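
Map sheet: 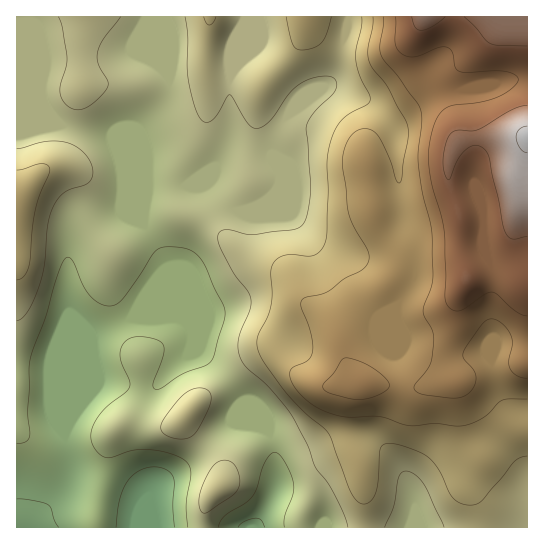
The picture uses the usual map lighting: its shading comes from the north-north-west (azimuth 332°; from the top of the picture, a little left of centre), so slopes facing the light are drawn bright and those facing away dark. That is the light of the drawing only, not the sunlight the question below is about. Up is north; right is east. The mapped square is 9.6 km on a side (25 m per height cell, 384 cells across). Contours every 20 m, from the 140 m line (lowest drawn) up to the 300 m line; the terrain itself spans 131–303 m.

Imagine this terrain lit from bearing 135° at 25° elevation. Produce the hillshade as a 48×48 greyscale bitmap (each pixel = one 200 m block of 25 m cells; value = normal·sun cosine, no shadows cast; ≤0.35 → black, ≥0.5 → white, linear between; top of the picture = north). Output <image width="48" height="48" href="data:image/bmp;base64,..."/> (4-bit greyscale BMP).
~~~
<image width="48" height="48" href="data:image/bmp;base64,Qk32BAAAAAAAAHYAAAAoAAAAMAAAADAAAAABAAQAAAAAAIAEAAATCwAAEwsAABAAAAAAAAAAAAAAABEREQAiIiIAMzMzAERERABVVVUAZmZmAHd3dwCIiIgAmZmZAKqqqgC7u7sAzMzMAN3d3QDu7u4A////AIh3ZWiql3ZDSd7bljR5l1aKuod2d4iZmYh3ZVeqmHZCN87tp0Npl1aaupdmeImZmYiHZVerqHZCJa3uyVNHl2aau5dmeImZmYiIdlabqYZCE3rNynRGh1aKu5hlZ4mZmYiIh2abuphjIkeby4VWdlaKu5hmZ4mqqZmZh2eKu6mGQ0aKuoZWZlaKuph3d4iaqpmZh2eau7qodVZ4qoZmZmaJqpmHd3iaqpmYh2eKqqqql2ZniHZmZWeJqqmIiIiJmpmIdlV5qYiaqYZmd3ZmZniJmaqZiIiImZmIdkNXh2Vpu6h3d2VniJmqmZqpmZmIiJmId0M1d1M2nLmHd2Zomau7qZqqqqqYiKqYd2QzVmMjaruHd2Z4mqq7qZmaqrqpiaqXd3ZEV3UhN5qYh2ZniImaqYiImrupmqqXd3dlZ4dCJGiZh2VVZ3d4h3d3eJqpmqqXd3dmaIh1RFZ4d2VERWZ3dmZmZ4mHeKqYd3dmZ4mHZUVmZmVERWZ3dmZnd4h2Vruod3dlZ4iIdlRFVmZURWd3d2VniJh2Vby5d3dlVmeId1QzRWZlVXeHd3ZmiamGVrzKh3d2Zmd3d2QiNGdmVWeHd3dmebuXd6vLh3iId3d3d2UyI1Z2VmeId3ZnibuYiLvLl3iJh3d3d3ZUM0ZmVWd4h2VVesuoiLzLl3iZmHd3d3ZlREVmVVZniHUzWcyoeLzcl3eZqYd3d2Z2ZUVmVVVWeIYyN6uXd7zcl2eJqod3d2Z3ZVVmVUVVZ4dCJYqHZqzcl2aJqpiHd2ZmZVVmVVVVV3dTNXh2ZqvLl2Z4mZmIh2ZmVEVVVVZmZnZCNnh3d6vLl2Z3iJmZh2ZmVEREVWZnd3ZCNohmiKvLl3d3d4iIh2ZmZVRERWZ3h2ZDN5hmiavLmHd3d3d4h3Z3dmZURFZ4iGVDR5hVeavLmIiHd3Z3d3d3d3dkNFVomGVER5hVeJvMqYmYd3Zmdmd4h3dlM0VniGVEWIdUZ4rMuZmYd3Znd2Z4iHd1M0VniGQ0aIdVZ2irupmYd3Z3d3ZniHd1M0V4mFMkeZdVZ0V5qZmYd3ZniHZnd3d1M0V4l1IkepdVZzNWeIiId3ZniIdnd3d1MjVol0ITaZhlZ0NFZ3iId3ZneId3eHd1MiRohzETaJhlZ2VVZ4iHd3dneIh3iHd2QiNXh0ECR3dlVnd3eJmYd3dmeIh3iId2QiJGd1IRNWVERHd3iJqpiHdmd4h3iYd2UyI1ZmQiNEQyI3d3eJqpmYd2Z4h3iqh3ZDNFVmZUREQyInd2d4mZmZh2Z4h2eamHdURWVWdmZmZTM3d2Z4iIiIh2Z5hlaKqYh1VmZmd3eIh2VXd2ZniHd3d1V5h1RoqqmGVWd3h3eJmZh3d2Z3iHd3d1V5h2RGiqqXRFZ4mHZ4mqmXd3Z4iId3d1R6l3ZEeaqXQiRoqpdniaqXd3Z4iZh3d1R6qHdUWJqoQQJHq7l3eImXd3Z4iZmHd2RquXdkV5qoUQElirqHd4iHd3d4iZmHd1RquodkV5q5UgAkebqYd4iA=="/>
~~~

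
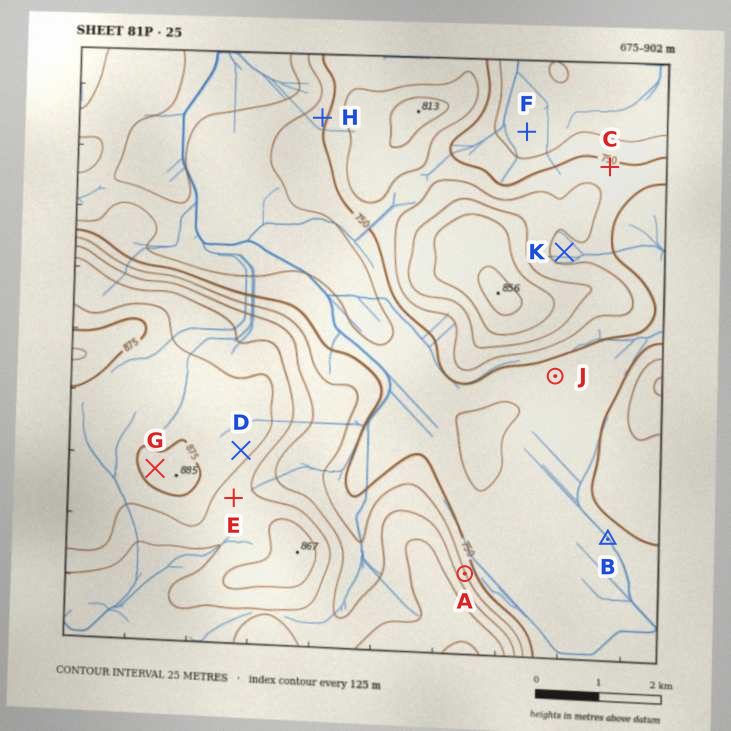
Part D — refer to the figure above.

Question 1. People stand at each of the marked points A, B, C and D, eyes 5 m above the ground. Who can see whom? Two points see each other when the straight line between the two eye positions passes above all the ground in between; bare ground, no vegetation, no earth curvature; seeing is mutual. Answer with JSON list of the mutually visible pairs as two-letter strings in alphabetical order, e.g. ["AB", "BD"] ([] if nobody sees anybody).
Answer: ["AB", "BD"]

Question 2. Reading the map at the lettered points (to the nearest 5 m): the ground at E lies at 835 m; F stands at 710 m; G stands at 880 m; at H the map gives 745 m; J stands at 730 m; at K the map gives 770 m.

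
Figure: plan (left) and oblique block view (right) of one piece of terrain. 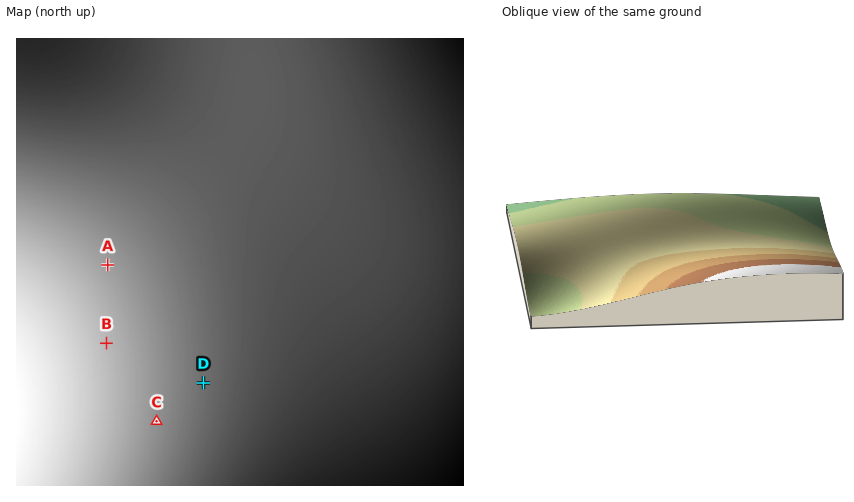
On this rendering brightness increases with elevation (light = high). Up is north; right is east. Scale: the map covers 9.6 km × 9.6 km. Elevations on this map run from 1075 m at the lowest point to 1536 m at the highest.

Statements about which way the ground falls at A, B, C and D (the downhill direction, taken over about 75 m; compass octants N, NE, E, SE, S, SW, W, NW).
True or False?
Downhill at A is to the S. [False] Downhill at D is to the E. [True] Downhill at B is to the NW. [False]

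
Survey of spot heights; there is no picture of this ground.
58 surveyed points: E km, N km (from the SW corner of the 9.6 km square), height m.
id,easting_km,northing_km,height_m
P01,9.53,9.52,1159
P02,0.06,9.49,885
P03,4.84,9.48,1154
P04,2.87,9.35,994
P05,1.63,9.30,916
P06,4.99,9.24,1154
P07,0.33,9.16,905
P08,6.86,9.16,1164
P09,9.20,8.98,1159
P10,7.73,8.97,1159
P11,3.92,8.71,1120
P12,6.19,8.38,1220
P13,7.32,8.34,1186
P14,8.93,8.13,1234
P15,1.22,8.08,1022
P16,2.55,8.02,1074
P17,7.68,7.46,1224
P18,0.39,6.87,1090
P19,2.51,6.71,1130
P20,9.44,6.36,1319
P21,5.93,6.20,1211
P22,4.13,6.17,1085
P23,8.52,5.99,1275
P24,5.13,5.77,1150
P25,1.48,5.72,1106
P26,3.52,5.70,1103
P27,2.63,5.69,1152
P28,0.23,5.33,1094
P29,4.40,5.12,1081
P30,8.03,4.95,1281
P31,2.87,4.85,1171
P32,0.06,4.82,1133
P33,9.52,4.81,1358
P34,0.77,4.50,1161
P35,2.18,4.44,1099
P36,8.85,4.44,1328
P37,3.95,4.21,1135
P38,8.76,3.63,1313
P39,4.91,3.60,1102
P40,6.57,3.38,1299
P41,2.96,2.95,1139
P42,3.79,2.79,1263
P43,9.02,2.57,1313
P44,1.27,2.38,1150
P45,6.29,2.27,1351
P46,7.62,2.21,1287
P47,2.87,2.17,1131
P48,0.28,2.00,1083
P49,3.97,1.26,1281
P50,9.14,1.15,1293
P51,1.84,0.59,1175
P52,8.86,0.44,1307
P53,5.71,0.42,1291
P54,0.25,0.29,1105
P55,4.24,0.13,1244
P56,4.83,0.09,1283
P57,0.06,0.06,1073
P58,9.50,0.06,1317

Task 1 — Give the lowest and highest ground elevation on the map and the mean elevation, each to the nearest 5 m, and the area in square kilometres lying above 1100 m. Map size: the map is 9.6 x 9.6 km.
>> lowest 880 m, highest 1380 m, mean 1180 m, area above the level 71.1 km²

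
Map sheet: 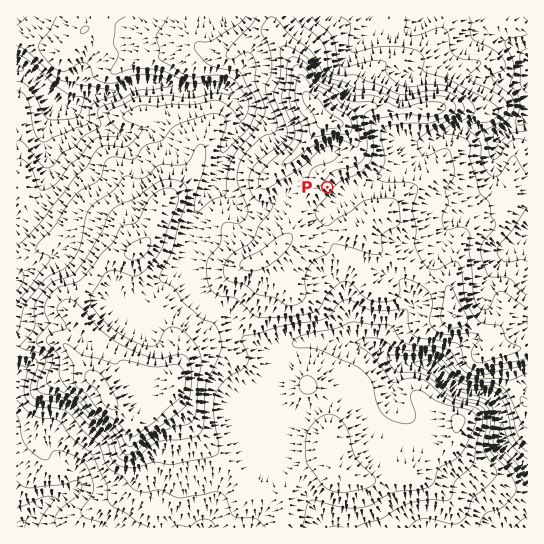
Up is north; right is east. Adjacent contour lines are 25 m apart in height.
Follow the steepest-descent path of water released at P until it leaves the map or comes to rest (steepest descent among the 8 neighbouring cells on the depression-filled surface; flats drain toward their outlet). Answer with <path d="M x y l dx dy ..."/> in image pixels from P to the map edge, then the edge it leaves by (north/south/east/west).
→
<path d="M327 187l8 8 8 0 4-4 14-6 6-2 11-5 3 0 9-5 3 0 17-10 25-25 8-5 7-3 4 0 1-1 22 0 12 5 12 0 9-8 9-5 6-6 1-2 0-6 1-1"/>
exit: east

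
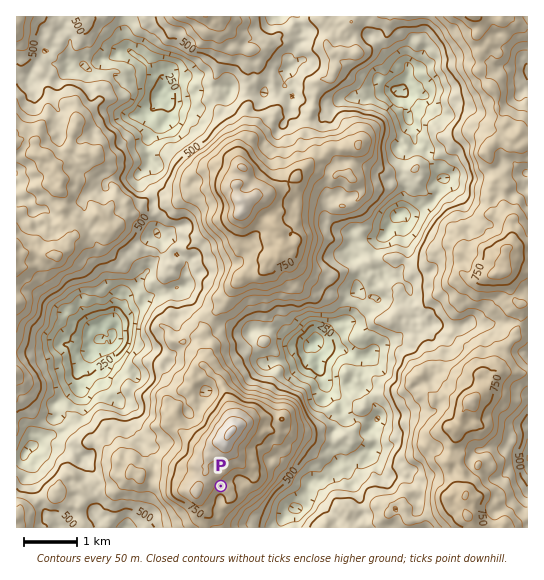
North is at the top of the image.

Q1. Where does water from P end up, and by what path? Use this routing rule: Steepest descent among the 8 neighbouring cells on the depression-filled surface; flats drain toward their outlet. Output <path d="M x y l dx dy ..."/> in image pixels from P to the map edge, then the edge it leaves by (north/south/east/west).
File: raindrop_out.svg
<path d="M221 486l1 1 0 10-3 2 0 12 10 10 2 0 2 1 32 0 1 1 11 0 4 4"/>
exit: south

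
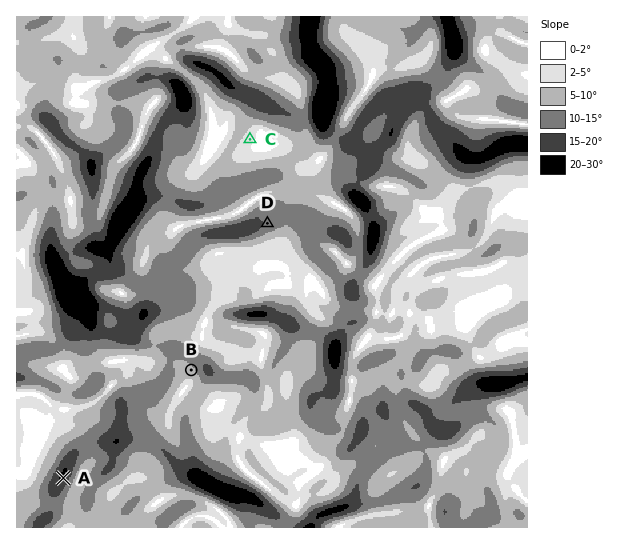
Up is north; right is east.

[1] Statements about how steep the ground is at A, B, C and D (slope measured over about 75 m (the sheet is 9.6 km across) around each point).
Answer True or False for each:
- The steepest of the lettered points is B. False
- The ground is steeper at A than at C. True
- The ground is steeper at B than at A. False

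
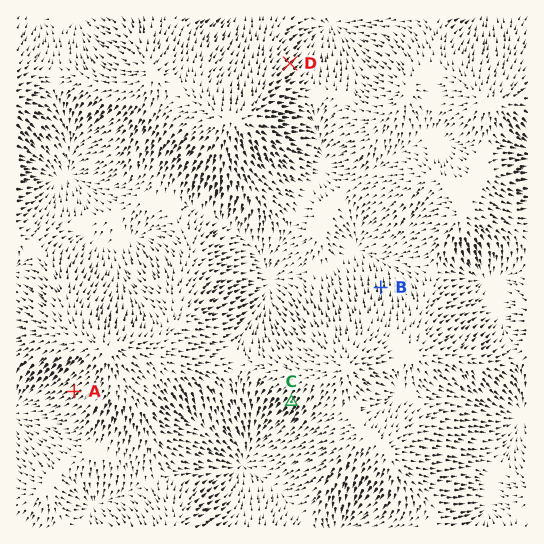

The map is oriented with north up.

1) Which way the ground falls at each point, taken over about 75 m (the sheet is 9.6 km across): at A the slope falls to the SW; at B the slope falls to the N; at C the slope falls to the SW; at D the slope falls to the NE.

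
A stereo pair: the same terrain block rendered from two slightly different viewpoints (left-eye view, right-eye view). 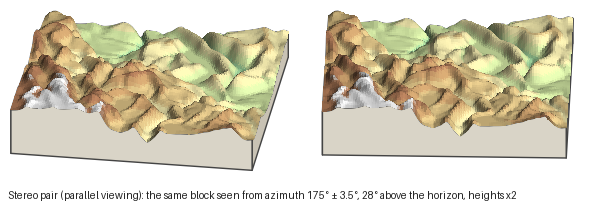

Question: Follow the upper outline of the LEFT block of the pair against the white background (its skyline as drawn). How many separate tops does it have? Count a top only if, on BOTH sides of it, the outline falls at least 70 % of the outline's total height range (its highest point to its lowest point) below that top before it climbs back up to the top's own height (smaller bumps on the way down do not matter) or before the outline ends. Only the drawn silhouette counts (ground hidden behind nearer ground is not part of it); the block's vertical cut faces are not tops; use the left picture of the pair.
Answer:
0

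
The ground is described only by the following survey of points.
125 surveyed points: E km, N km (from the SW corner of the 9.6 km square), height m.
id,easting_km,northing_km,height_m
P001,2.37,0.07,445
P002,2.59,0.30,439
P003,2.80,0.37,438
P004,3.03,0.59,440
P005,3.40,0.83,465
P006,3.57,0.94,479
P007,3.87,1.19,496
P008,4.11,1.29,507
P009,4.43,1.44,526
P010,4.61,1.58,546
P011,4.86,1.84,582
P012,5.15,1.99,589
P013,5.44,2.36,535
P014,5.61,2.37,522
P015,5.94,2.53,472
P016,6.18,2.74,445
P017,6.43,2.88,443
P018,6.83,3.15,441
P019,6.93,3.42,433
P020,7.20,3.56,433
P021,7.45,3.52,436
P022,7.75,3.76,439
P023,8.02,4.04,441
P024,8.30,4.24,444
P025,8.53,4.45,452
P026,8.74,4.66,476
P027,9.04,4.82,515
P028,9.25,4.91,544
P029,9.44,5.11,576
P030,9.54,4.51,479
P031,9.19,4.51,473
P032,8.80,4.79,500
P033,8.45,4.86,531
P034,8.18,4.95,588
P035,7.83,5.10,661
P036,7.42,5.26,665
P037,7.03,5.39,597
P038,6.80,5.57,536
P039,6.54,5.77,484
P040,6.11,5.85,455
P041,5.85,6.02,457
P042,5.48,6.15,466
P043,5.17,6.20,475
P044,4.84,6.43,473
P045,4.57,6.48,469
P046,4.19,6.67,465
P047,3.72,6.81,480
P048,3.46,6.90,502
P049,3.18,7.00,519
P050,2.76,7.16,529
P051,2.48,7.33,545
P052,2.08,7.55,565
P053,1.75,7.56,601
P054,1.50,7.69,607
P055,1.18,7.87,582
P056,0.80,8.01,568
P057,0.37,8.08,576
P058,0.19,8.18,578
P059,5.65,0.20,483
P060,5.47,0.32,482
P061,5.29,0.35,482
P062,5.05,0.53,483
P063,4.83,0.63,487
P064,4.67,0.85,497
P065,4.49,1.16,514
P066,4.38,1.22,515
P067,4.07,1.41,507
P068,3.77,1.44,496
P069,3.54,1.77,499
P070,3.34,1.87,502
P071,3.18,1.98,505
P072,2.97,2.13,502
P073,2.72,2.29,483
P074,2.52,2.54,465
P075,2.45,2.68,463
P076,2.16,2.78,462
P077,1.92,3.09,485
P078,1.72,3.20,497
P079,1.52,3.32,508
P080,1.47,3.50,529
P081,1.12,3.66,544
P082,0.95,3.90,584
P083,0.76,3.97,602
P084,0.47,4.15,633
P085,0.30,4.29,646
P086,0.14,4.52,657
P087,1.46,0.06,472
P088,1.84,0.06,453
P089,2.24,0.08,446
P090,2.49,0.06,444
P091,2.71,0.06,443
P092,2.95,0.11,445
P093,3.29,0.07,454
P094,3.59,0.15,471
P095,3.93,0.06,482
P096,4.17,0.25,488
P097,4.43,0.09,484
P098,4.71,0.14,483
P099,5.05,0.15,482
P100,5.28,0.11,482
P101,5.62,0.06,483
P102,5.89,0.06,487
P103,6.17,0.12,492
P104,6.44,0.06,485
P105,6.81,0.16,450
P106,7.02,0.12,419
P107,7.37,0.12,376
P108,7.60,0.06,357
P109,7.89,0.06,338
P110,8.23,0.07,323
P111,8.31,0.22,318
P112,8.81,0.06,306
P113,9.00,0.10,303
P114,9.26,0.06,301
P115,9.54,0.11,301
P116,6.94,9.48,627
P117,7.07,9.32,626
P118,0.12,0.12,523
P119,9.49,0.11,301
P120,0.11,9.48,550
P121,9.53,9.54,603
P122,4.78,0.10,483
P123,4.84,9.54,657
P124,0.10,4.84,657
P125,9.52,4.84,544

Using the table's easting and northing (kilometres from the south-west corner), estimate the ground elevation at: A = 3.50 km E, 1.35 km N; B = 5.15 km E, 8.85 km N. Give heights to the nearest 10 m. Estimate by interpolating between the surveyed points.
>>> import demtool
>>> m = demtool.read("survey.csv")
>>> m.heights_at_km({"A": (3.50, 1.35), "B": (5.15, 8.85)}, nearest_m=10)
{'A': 480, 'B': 650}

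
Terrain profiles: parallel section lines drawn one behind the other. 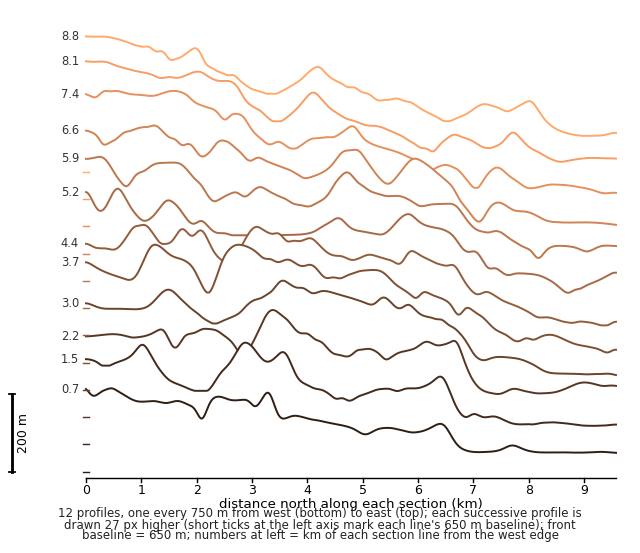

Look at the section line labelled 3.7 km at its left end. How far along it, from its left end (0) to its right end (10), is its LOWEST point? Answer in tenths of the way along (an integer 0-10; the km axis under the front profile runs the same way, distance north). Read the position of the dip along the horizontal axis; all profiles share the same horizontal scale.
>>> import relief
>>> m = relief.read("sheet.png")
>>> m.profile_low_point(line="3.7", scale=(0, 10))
10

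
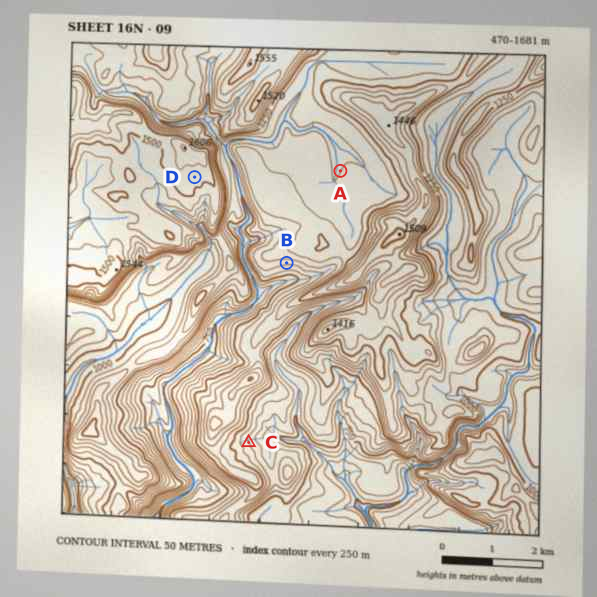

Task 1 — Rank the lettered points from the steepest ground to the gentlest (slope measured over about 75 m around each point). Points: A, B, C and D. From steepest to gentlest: B C D A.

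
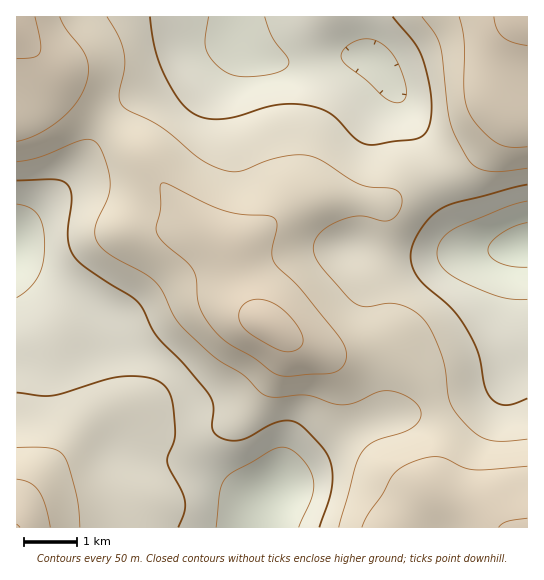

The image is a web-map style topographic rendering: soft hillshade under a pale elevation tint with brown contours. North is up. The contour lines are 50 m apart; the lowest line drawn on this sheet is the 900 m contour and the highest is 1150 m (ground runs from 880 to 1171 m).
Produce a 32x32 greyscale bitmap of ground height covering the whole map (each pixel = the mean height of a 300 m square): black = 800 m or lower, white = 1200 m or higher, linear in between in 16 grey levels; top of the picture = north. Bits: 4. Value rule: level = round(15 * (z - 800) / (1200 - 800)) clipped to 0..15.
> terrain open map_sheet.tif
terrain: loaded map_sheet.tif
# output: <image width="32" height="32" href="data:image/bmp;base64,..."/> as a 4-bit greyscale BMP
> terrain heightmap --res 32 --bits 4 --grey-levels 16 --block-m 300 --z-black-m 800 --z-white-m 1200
<image width="32" height="32" href="data:image/bmp;base64,Qk12AgAAAAAAAHYAAAAoAAAAIAAAACAAAAABAAQAAAAAAAACAAATCwAAEwsAABAAAAAAAAAAAAAAABEREQAiIiIAMzMzAERERABVVVUAZmZmAHd3dwCIiIgAmZmZAKqqqgC7u7sAzMzMAN3d3QDu7u4A////ANy6mYiId2VERXirzMzMzd3MupmIiIdlREVom7zMzM3dy6qYiIh3ZUREZ5q7zMzMzLupmIiId2ZVRWeau8zMu7uqqYiIh3d3ZlVniau7u7qrmZmIiIh3d3dmeJmaqqqpmYiIiIiId4iId4mZmZqqmYiIiIiIiHeIiZiZmZmZqZiId3iIiIh3iJqqqqqZqqmHd3d3d3d3eImru7u6qqqph3d3d3d3d4iavM3Mu6qqmYd3d3d3d3iJq83d3LuqqpmHd3d3d3eImrze7cu6qqqYd2Znd3d3iavN3t3Lqqqph3ZmZnd3eJq7zN3cupmZmHdmZVZneImau8zMy6qZmYdmVVVVZ4maq7zMzLqpmZiHZVRERXiZq7vMzMy6mYiYh2VEM0V4mru7zMzMuqmZmYdlVENWeJqru8zLu7uqqZmYdmZUZniJq7u7u7u7uqqqmYh3Znd4iau7u6qqqqqpmZmZmIiYiImru6qZmqqqmZmZmZqpqpmZq7qpmZmZmYiIiImqu7uqqqqqmIiJmZiHd3iJq8zMu6qqmYiIiIiId3ZnirzMzMu6mZh3d3d3d3ZmZ5rMzMzMupmId2ZmZ3dmZWebzMzd3Lqph3ZmZmZmZlVnm8zM3dy6qYdmZVVmZmVWaJvM3e3LupmHZlVVZmZmZnirzd3ty6qYd2ZVVmZ3dmeJq83e"/>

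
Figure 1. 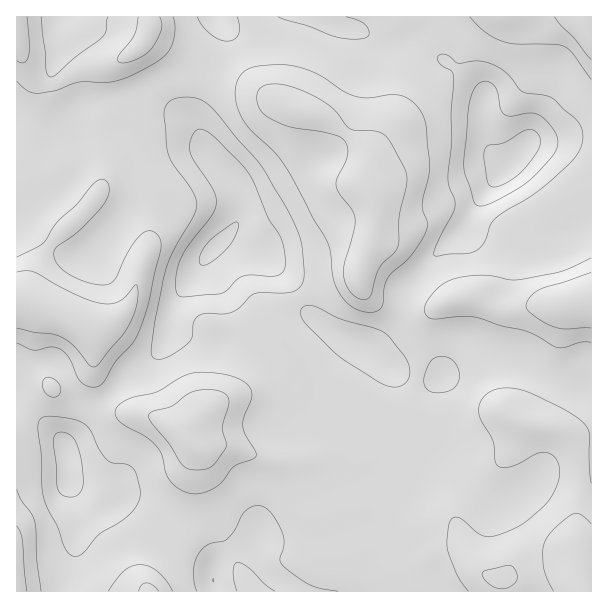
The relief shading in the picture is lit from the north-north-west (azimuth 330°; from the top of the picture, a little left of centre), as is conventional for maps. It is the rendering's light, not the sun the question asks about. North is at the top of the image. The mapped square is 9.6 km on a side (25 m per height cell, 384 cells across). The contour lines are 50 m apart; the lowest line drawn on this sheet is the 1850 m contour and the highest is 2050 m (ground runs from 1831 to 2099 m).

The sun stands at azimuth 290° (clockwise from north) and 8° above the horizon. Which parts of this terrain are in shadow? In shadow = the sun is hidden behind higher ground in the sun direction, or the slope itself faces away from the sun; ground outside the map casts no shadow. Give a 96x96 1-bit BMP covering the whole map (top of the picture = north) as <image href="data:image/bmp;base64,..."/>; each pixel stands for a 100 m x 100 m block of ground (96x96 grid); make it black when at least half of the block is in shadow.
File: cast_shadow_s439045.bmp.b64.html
<image width="96" height="96" href="data:image/bmp;base64,Qk2+BAAAAAAAAD4AAAAoAAAAYAAAAGAAAAABAAEAAAAAAIAEAAATCwAAEwsAAAIAAAAAAAAA////AAAAAAD+AADhgAAAAAAAAAD+AAADgAAAAAAAAAD+AAADgAAAAAAAAAD+AAADgAAAAAAAAAD+AAADgAAAAAAAAAD+AAADAAAAAAAAAAD+AAAAAAAAAAAAAAB+AAAAAAAAAAAAAAB+AAAAAAAAAAAAAAB8AAAAAAAAAAAAAAA8AAAAAAAAAAAAAAA8AAAAAAAAAAAAAAAYAAAAAAAAAAAAAAAAAAAAAAAAAAAAAAAEAAAAAAAAAAAAAAAOAAAAAAAAAAAAAAAPAAAAAAAAAAAAAAAPAAAAAAAAAAAAAAAPgAAAOAAAAAAAAAAPgAAAfAAAAAAAAAAPgAAAfAAAAAAAAAAPgAAAeAAAAAAAAAAPgAAAMAAAAAAAAAAfgAAAAAAAAAAAAAAfAAAAAAAAAAAAAAAfAAAAAAAAAAAAAAAeAAAAAAAAAAAAAAAIAAAADgAAAAAAAAAAAAAAHwAAAAAAAAAAAAAAH4AAAAAAAAAAAAAAHwAAAAAAAAAAAAAADwAAAAAAAAAAAAAAAAAAAAAAAAAAAAAAAAAAAAAAAAAAA4AAAAAAAAAAAAAAA+AAAAAAAAAAAAAAA/AAAAAAAAAAAAAAA/gAAAAAAAAAAAAAA/4AAAAAAAAAAAAAA/8AAAAAAAAAAAAAAf/AAAAAAAAAAAAAAf/AAAAAAAAAAAAAAH/gAAAAAAAAAAAAAH/gAAAAAAAAAAAAAD/wAAAAAAAAAAAAAD/wAAAAAAAAAAAAAB/wAAAABgAAAAAAAA/4AAAAH4AAAAAAAA/8AAAAH8AAAAAAAA/+AAAAP8AAAAAAAAf/AAAAP+AAAAAAAAf/gAAAP+AAAAAAAAf/gAAAP/AAAAAAAAP/gAAAH/AAAAAAAAP/wAAAH/wAAAAAAAP/wAAAD/wAAAAAAAH/wAAAAf4AAAAAAAD/4AAAAH8AAAAAAAB/8AAAAD+AAAAAAAAf8AAAAB/AAAAAAAAP+AAAAA/AAAAAAAAH+AAAAAfAAAAAAAAD+AAAAADAAAAAAgAD+AAAAABgAAAAAwAB8AAAAHwwAAAAAAAAwAAAAH44AAAAAAAAAAAAAD8cAAAAAAAAAAAAAD+eAAAAAAAAAAAAAD//AAAAAAAAAAAAAB//AAAAAAAAAAAAAA//AAAAAAAAAAAAAAf/AAAAAAAAAAAAAAH/AAAAAAAAAAAAAAD/AAAAAAAAAAAAAAD+AAAAAAAAAAAAAAD+AAAAAAAAAAAAAAB+AAAAAAAAAAAAAAB8AAAAAAAAAAAAAAB8AAAAAAAAAAAAAAB8AAAAAAAAAAAAAAB8AAAAAAAAAAAAAAB8AAAAAAAAAAAAAAB8AAAAAAAAAAAAAAA8AAAAAAAAAAAAAAA8AAAAADwAAAAAAAAYAAAAAD+AAAAAAAAAAAAcAB/gAAAAAAAAAAA8AA/wAAAAAAAAAAA+AAf4AAAAAAAAAAB+AAP4AAAAAAAAAAB+AAH8AAAAAAAAAAB+AAH8AAAAAAAAAAB+AAD8AAAAAAAAAAD8AAD4AAAAAAAAAAD4AADgAAAAAAAAAAA="/>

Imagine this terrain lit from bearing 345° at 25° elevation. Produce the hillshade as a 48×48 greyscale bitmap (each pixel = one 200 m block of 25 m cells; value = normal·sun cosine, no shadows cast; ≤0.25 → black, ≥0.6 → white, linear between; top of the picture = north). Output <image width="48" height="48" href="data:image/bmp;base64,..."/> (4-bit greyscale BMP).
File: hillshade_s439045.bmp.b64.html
<image width="48" height="48" href="data:image/bmp;base64,Qk32BAAAAAAAAHYAAAAoAAAAMAAAADAAAAABAAQAAAAAAIAEAAATCwAAEwsAABAAAAAAAAAAAAAAABEREQAiIiIAMzMzAERERABVVVUAZmZmAHd3dwCIiIgAmZmZAKqqqgC7u7sAzMzMAN3d3QDu7u4A////AGZ4mqqrzKh3d4mIdmZmd3d3dlVnd2Z4iGZ4maq83KhmZ4iHdmZ3d3d3dmZ4h3d4iFZ4mZqsy5hkR4iId3d3d3d3dniqqYiIiFV4mZmaqYdkRoiIh3d3d3d4d4m7upmIiGZniaqYiId2VneIh3d3d3d3iJmqvLqqmYd4iaqpiHd2ZmZ3d3d3d3iIiJmZq7u7qpiJmZmqmHdmZmVmd3d3d3iIiZiIiau7qpiKqoeImHVERWVWd3d3d3iImZh3eJq7qod4mYd3h2MyJFZmd3d3d3eIiZh3ZniaqXZniHd3d2QyI0VWZnd3d3eIiIiHZWeJmGZniHZmd3VDIiRWd3d3d3d4iIiHZVZ3h2Znd3dmZlVVU0Z4iIh3d3d3iIiIdlVWd2ZlVnZUQ0Z3dniZiIiHd3d3eIiHZURFZ3ZCJWZTNGiHZneIiIiHd3d3eIh2VWZniJYxJXd2eKqXZVVnd3h3d3d4iIh2Z5mqqpYyRWirzMuphlVnd3d3eIiIiZmqqqu7qodVVDas3d3Muod3d3d3iJmYmZm93LuqmHiZdCN6vN3d3LmHd3eIiaqYiJmszLqYd2eZdDE2irzd3LqId3iJmpiHZ3iZqZh2ZlVlREEDaKu7upiId4iZmXZ3ZniId3ZURSIRJFMAR5qZiIh3eIiYh2Z2ZWd2ZVRCIhERNnUhJYmYd4d3iIh2REZ2RFVUMzMhACM0aJhiFHmpmYiIiIdTETZ2QhEjMzMyEVZ4m7ymImrMy6mIh3ZSADaJdCI1d2ZlVYirzN3JQknN3cuqmHZSEUaKuod4mru6mLu8zMzKUjeszM3dyYdlQzR5zdy6q97/7Ny7u7u6ciR6u83duYiIdBE3rN3bu87//+yoiZm7lBFIqruqmYealSADirzLqqq87syWVnistzAUiZmHiHeLp1MhSKupiIiJrKunRFebuWIBR4hmd2aKqGZTJYqpiIiIiZq6dDV5qYYgJXh2ZmeJmGZ2U1iqmId3eIirt0RomYdTJGd2Zmd2d2Vndke9yoh3d3eKunRXiId2VmdmZndlZ2ZVZ2eu/rmHd3d4m6dniIiJh3ZmZoh3d3dUVoeM//yoh3d3ial3iIiZl2VWZ4mpmIh1VWd4vv7KiIeHeJmIiImZhkRVZ3mrqYiHZVZ3et7cqIeIiIiIh3eHZDREVmZ5qYiHZUVmVpzLqYd3iIiId3ZlREQ0VDRXmZh3dlRVRGiZmXd3eIiId3ZURFREQzRomph2d2VVQjRWeHZmd4h3d3ZURVVVVVaJqqmId2VmUgJFZ2VVZnd3d2VEZ3d3iJqqu7uph1RnZBJWd1VlRFVWZ2VWeJmZq7u7u8y5h2RGdkRndjV3VDISNWZniavMzLuqqqqpiGQjVmZndSV5h2UgAkZ3ibzdzLqZiZmYiHUiRWZmZCV4mqmEACV3iau7u6qZiJmYh3ZDREREQ0Z4mau6UiV4mqmZqpmZmIiId3ZUREQyNVZ4mJmrhUV5qpiJmZmYh3d3d3ZDNEVDNlZ4mYiallZ5u5iJmZiId3Zmd3ZDM0VURw=="/>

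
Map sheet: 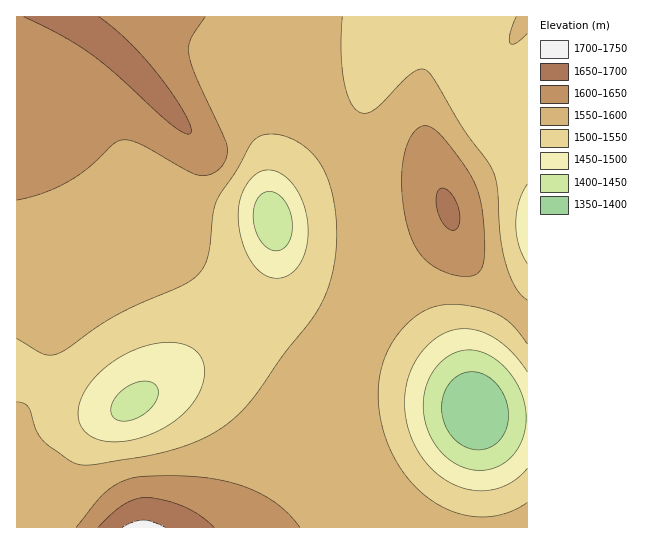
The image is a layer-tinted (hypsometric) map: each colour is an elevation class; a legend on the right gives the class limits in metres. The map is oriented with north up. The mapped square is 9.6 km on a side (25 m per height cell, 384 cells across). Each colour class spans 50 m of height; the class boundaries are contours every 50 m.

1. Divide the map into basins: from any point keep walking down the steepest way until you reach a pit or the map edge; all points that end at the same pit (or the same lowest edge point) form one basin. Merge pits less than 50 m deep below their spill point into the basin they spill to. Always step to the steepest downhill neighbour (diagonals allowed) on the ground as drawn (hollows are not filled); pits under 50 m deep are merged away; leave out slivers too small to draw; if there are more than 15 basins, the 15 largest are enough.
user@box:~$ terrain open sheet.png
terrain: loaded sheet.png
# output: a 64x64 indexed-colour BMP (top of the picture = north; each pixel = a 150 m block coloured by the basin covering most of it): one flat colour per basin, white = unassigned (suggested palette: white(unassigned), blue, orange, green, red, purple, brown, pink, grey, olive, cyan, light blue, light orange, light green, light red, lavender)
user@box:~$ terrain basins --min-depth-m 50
<image width="64" height="64" href="data:image/bmp;base64,Qk12CAAAAAAAAHYAAAAoAAAAQAAAAEAAAAABAAQAAAAAAAAIAAATCwAAEwsAABAAAAAAAAAA////ALR3HwAOf/8ALKAsACgn1gC9Z5QAS1aMAMJ34wB/f38AIr28AM++FwDox64AeLv/AIrfmACWmP8A1bDFADMzMzMzMxEREREREREREREREzMzMzMzMzMzMzMzMzMzMzMzMzMxERERERERERERERERMzMzMzMzMzMzMzMzMzMzMzMzMRERERERERERERERERETMzMzMzMzMzMzMzMzMzMzMzMRERERERERERERERERERMzMzMzMzMzMzMzMzMzMzMzERERERERERERERERERERETMzMzMzMzMzMzMzMzMzMxERERERERERERERERERERERMzMzMzMzMzMzMzMzMxEREREREREREREREREREREREREzMzMzMzMzMzMzMzMzERERERERERERERERERERERERERMzMzMzMzMzMzMzMzMREREREREREREREREREREREREREzMzMzMzMzMzMzMzMxERERERERERERERERERERERERETMzMzMzMzMzMzMzMzERERERERERERERERERERERERERMzMzMzMzMzMzMzMzMREREREREREREREREREREREREREzMzMzMzMzMzMzMzMxERERERERERERERERERERERERETMzMzMzMzMzMzMzMzERERERERERERERERERERERERERMzMzMzMzMzMzMzMzMREREREREREREREREREREREREREzMzMzMzMzMzMzMzMyERERERERERERERERERERERERETMzMzMzMzMzMzMzMzIhERERERERERERERERERERERERIzMzMzMzMzMzMzMzMiIREREREREREREREREREREREREjMzMzMzMzMzMzMzMyIhEREREREREREREREREREREREiMzMzMzMzMzMzMzMzIiIREREREREREREREREREREREiIjMzMzMzMzMzMzMzMiIhEREREREREREREREREREREiIiMzMzMzMzMzMzMzMyIiEREREREREREREREREREREiIiIzMzMzMzMzMzMzMzIiIREREREREREREREREREREiIiIiMzMzMzMzMzMzMzMiIhERERERERERERERERERIiIiIiIzMzMzMzMzMzMzMyIiERERERERERERERERERIiIiIiIiMzMzMzMzMzMzMzIiIRERERERERERERERERIiIiIiIiIzMzMzMzMzMzMzMiIRERERERERERERERERIiIiIiIiIiMzMzMzMzMzMzMyIhERERERERERERERERIiIiIiIiIiIzMzMzMzMzMzNEIhERERERERERERERESIiIiIiIiIiIiMzMzMzMzMzNEQiERERERERERERERESIiIiIiIiIiIiIzMzMzMzMzNERCERERERERERERERESIiIiIiIiIiIiIiMzMzMzMzNEREERERERERERERERESIiIiIiIiIiIiIiIjMzMzMzNEREQRERERERERERERESIiIiIiIiIiIiIiIiIzMzMzNERERBERERERERERERESIiIiIiIiIiIiIiIiIiMzMzM0REREERERERERERERESIiIiIiIiIiIiIiIiIiIjMzM0REREQRERERERERERESIiIiIiIiIiIiIiIiIiIiIjMzRERERBERERERERERESIiIiIiIiIiIiIiIiIiIiIiIzREREREERERERERERESIiIiIiIiIiIiIiIiIiIiIiIiNEREREQREREREREREiIiIiIiIiIiIiIiIiIiIiIiIiJERERERBEREREREREiIiIiIiIiIiIiIiIiIiIiIiIiIkREREREEREREREREiIiIiIiIiIiIiIiIiIiIiIiIiIiREREREQREREREREiIiIiIiIiIiIiIiIiIiIiIiIiIiRERERERBEREREREiIiIiIiIiIiIiIiIiIiIiIiIiIiJEREREREEREREREiIiIiIiIiIiIiIiIiIiIiIiIiIiJEREREREQREREREiIiIiIiIiIiIiIiIiIiIiIiIiIiRERERERERBERERESIiIiIiIiIiIiIiIiIiIiIiJEREREREREREREERERESIiIiIiIiIiIiIiIiIiIiIiREREREREREREREQRERESIiIiIiIiIiIiIiIiIiIiIiRERERERERERERERBERERIiIiIiIiIiIiIiIiIiIiIiREREREREREREREREERERIiIiIiIiIiIiIiIiIiIiIiREREREREREREREREQREREiIiIiIiIiIiIiIiIiIiIiRERERERERERERERERBEREiIiIiIiIiIiIiIiIiIiIiREREREREREREREREREERESIiIiIiIiIiIiIiIiIiIiJEREREREREREREREREQRERIiIiIiIiIiIiIiIiIiIiJERERERERERERERERERBEREiIiIiIiIiIiIiIiIiIiJEREREREREREREREREREERESIiIiIiIiIiIiIiIiIiJEREREREREREREREREREQRERIiIiIiIiIiIiIiIiIiJERERERERERERERERERERBEREiIiIiIiIiIiIiIiIiJEREREREREREREREREREREERERIiIiIiIiIiIiIiIiJEREREREREREREREREREREQREREiIiIiIiIiIiIiIiRERERERERERERERERERERERBERERIiIiIiIiIiIiIiREREREREREREREREREREREREERERESIiIiIiIiIiIiREREREREREREREREREREREREQRERERIiIiIiIiIiIkRERERERERERERERERERERERERBERERIiIiIiIiIiIkRERERERERERERERERERERERERE"/>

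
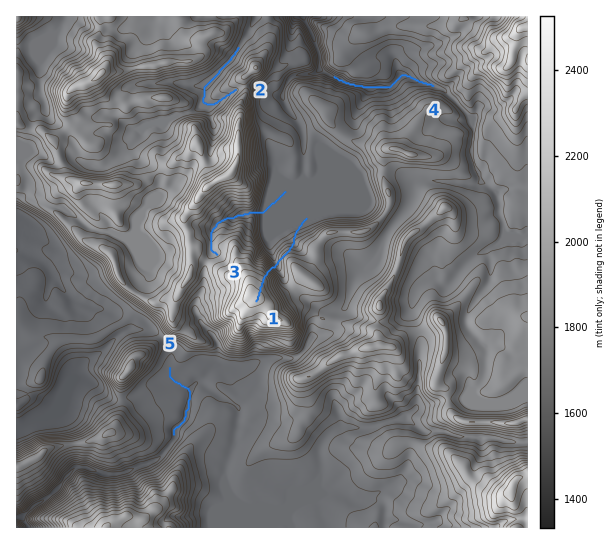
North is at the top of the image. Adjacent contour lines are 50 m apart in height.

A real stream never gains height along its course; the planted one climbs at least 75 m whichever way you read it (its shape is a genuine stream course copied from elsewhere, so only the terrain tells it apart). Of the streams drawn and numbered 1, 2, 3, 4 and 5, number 1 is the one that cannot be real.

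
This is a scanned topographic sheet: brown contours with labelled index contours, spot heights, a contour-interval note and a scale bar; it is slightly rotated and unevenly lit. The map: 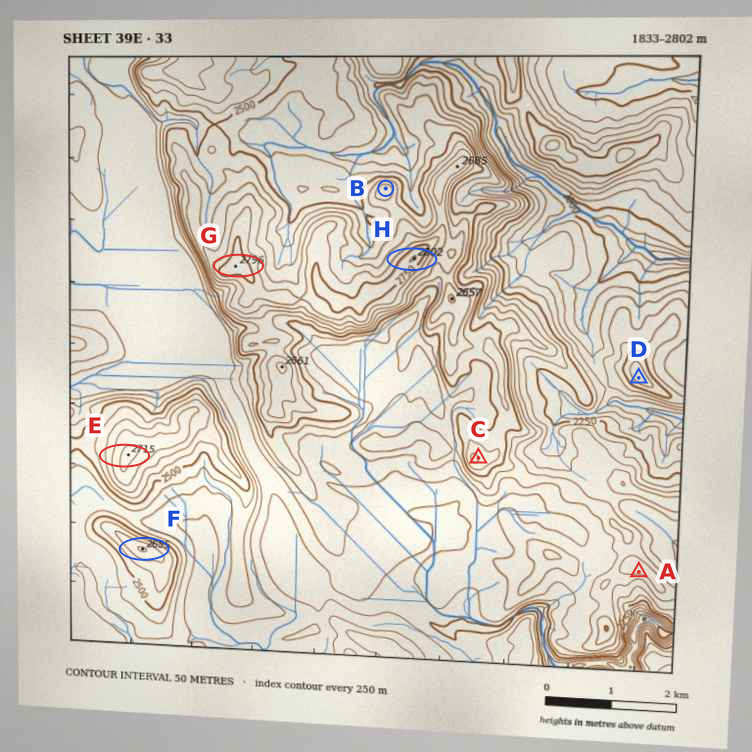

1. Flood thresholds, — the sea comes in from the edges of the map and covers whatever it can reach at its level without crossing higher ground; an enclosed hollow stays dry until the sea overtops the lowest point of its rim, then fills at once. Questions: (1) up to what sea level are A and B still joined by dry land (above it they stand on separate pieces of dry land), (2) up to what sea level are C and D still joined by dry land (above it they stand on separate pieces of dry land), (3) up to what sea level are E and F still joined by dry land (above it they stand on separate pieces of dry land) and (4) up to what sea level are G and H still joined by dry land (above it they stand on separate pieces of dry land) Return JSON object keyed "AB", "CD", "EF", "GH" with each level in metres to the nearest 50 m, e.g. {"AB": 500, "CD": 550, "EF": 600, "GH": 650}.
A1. {"AB": 2400, "CD": 2150, "EF": 2450, "GH": 2700}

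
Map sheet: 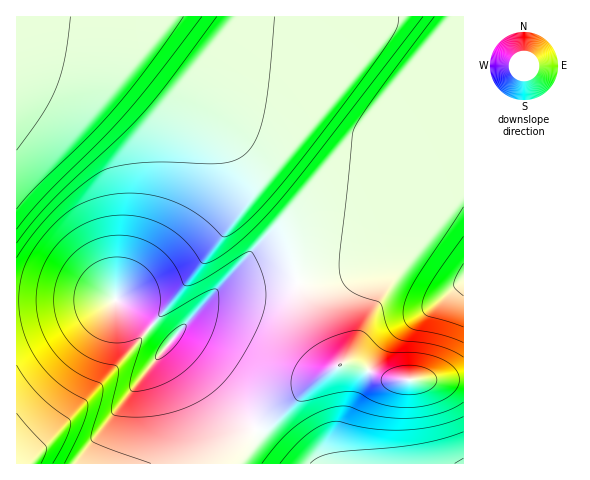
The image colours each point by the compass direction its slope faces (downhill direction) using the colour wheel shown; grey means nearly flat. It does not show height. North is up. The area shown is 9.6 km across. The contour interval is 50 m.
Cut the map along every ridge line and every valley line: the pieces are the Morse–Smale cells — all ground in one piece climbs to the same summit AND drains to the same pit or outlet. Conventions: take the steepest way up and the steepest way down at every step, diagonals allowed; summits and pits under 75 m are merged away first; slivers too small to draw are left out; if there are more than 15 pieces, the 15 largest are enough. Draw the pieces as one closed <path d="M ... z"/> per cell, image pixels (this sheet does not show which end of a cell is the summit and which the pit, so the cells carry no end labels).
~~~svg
<path d="M463 16l-446 0-1 27 64 10 52 13 75 53 23 21 15 20 8 16 3 18 26 24 10 33 6 31 79-15 34-4 27 18 14 6 12-7z"/><path d="M17 44l0 257 99-1 53 43 36-41 12-10 54-5 26-6-5-30-10-33-26-24-3-18-8-16-15-20-23-21-75-53-52-13z"/><path d="M116 300l-100 1 0 162 204 1 35-36-72-75z"/><path d="M350 364l-8 0-10 6-31 24-22 14-23 22 41 34 167-1-1-83-71 0z"/><path d="M411 263l-41 5-71 14 2 18 8 27 13 23 15 16 13-2 42 16 71 0 1-99-12 6-5-1z"/><path d="M298 282l-81 10-12 10-35 40 53 50 33 37 23-21 22-14 36-27-15-17-13-23-8-27z"/><path d="M256 429l-36 34 76 0z"/>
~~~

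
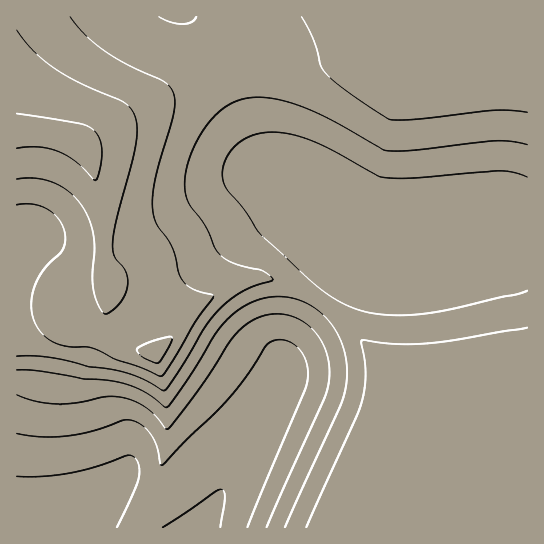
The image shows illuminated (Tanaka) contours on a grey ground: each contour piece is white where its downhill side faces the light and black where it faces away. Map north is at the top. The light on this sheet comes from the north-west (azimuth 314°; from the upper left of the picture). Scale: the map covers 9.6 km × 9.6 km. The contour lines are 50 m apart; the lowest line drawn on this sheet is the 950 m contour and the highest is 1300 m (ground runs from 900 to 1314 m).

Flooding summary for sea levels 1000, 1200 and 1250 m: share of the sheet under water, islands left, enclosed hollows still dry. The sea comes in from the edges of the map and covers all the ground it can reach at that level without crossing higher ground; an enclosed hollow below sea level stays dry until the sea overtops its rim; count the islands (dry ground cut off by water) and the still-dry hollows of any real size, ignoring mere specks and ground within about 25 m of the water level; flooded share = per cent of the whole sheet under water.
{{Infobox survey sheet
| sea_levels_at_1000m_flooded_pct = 11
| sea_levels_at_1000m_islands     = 0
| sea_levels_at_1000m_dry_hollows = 0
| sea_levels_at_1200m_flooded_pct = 76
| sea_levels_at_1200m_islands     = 0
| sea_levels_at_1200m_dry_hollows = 0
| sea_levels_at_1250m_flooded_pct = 94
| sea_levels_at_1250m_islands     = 0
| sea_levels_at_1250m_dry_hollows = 0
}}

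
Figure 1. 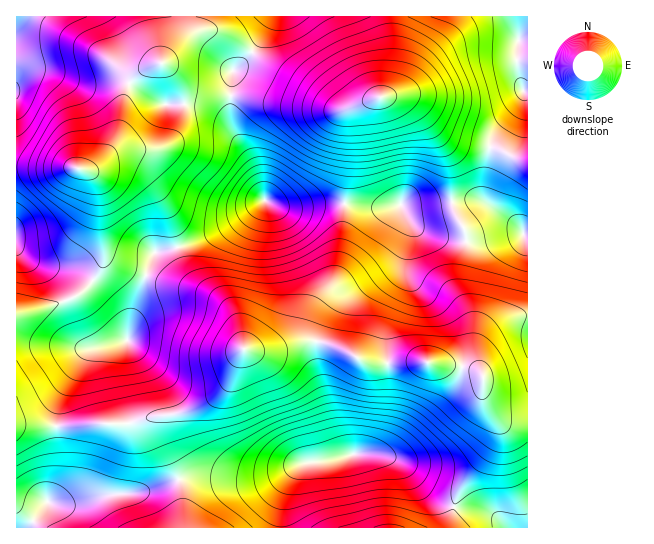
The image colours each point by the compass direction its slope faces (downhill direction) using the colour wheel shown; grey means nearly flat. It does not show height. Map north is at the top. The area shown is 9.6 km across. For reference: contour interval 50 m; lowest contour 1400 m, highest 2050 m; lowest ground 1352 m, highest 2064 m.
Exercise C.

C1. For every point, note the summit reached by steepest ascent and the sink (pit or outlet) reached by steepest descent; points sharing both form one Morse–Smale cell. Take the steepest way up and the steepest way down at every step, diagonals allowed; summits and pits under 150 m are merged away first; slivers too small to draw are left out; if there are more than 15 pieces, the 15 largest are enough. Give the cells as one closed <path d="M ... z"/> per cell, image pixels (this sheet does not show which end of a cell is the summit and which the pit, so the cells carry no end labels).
<path d="M265 200l-36 27-22 10-25 10-27 6-23 62-5 25 0-15-6-15-8-11-19-18-13 12-12 7-28 9-23 4-2 2 0 110 49 2 20-3 42 0 22-7 37-5 25-12 16-14 16-37 27 2 31-10 18 0 11 3 21 9 15 10 8 1 49-3 51 8 9 6 0 20 8 17 10 8 9 4 18-1-1-188-13-2-37 8-16 0-28-5-15-7-11-12-6-13-7 3-31 0-33-4-27 4-22 0z"/><path d="M527 16l-254 0-21 37-19 17-2 19 1 38 24 42 8 30 17 8 22 0 27-4 33 4 31 0 7-3 6 13 11 12 15 7 28 5 16 0 37-8 13 2z"/><path d="M319 341l-18 0-31 10-27-2-16 37-16 14-25 12-37 5-22 7-42 0-20 3-48-2-1 102 11 1 20-25 27 1 32-9 29-2 58-17 21 0 25 4 22-1 16-4 26-12 28-3 24-7 19 0 24 8 35 36 14 8 40 7 8 4 11 12 22-1 0-102-22-2-15-12-7-10-1-26-4-3-16-5-40-6-37 3-20-1-25-15z"/><path d="M271 16l-86 0-2 14-19 31-26 12-10 12-5 18-4 30-7 14-14 17-8 5-6 1 12 9 3 8 1 38 4 24-3 18-9 14 11 8 18 21 6 15 0 15 5-25 23-62 27-6 25-10 22-10 35-26-8-32-24-42-1-38 2-19 19-17 16-26z"/><path d="M374 453l-19 0-24 7-28 3-26 12-16 4-22 1-25-4-21 0-58 17-29 2-32 9-27-1-19 24 477 0-10-11-8-4-29-4-21-8-35-36-12-7z"/><path d="M183 16l-166 0-1 150 10 2 64 1 8-5 14-17 5-10 11-52 10-12 26-12 19-31z"/><path d="M25 167l-9 0 0 80 10 10 9 6 39 6 19 11 6-7 5-15-4-33 0-31-4-15-7-7-11-4z"/><path d="M17 248l0 67 52-15 12-7 11-11-3-5-15-8-39-6-9-6z"/>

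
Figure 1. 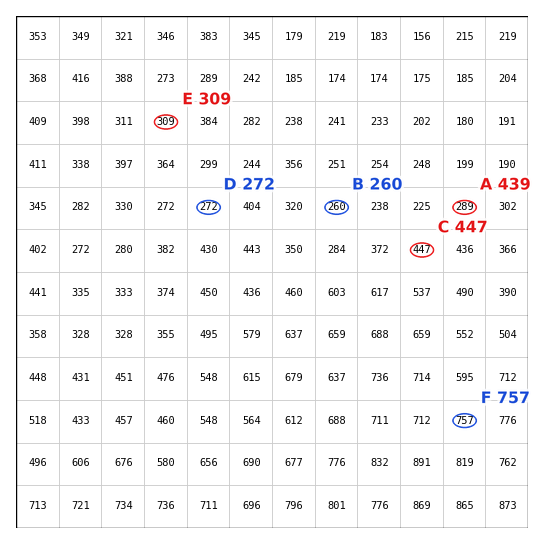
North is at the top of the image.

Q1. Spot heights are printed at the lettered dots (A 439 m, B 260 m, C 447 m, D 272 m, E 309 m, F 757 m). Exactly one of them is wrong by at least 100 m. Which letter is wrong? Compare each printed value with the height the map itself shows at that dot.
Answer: A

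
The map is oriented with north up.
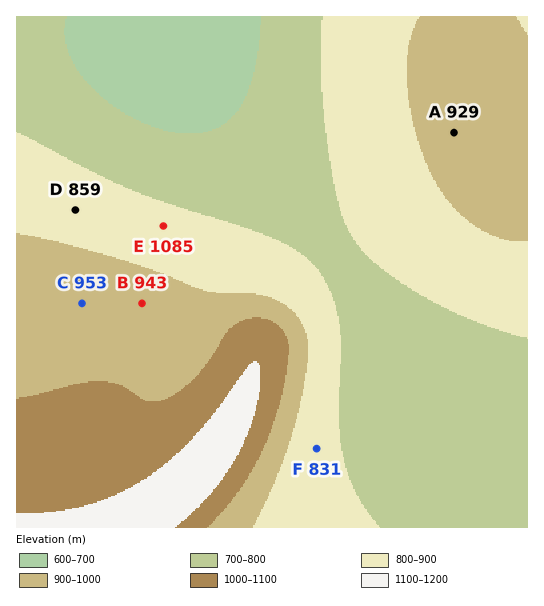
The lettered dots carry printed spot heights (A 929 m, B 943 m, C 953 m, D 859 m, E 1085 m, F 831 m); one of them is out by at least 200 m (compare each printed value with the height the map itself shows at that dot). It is E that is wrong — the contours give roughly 835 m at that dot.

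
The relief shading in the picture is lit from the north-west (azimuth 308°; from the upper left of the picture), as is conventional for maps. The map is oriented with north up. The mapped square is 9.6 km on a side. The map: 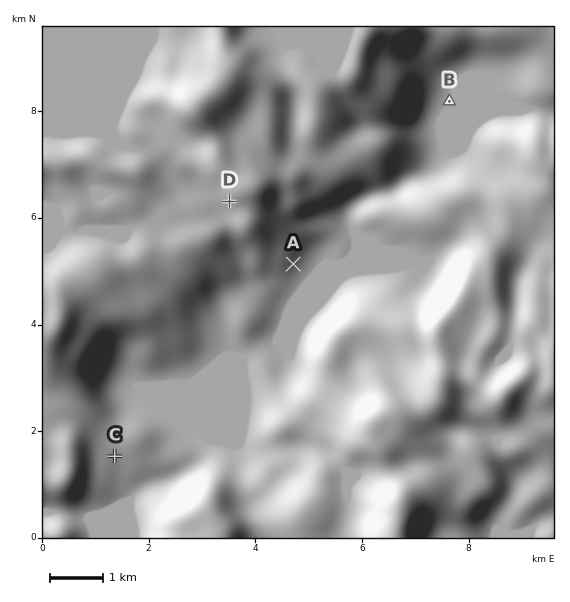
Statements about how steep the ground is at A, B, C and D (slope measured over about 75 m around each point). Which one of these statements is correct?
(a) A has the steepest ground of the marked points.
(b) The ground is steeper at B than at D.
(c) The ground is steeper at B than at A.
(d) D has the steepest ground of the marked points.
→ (d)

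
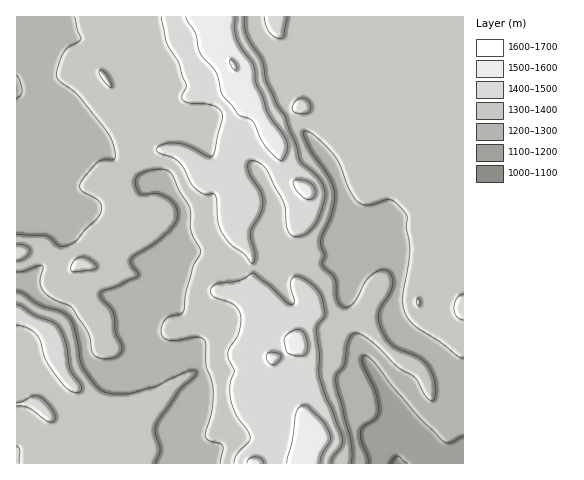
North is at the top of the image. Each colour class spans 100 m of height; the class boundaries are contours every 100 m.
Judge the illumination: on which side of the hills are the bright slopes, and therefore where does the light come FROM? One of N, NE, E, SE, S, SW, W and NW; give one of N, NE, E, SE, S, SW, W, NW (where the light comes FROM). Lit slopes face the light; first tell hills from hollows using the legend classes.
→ W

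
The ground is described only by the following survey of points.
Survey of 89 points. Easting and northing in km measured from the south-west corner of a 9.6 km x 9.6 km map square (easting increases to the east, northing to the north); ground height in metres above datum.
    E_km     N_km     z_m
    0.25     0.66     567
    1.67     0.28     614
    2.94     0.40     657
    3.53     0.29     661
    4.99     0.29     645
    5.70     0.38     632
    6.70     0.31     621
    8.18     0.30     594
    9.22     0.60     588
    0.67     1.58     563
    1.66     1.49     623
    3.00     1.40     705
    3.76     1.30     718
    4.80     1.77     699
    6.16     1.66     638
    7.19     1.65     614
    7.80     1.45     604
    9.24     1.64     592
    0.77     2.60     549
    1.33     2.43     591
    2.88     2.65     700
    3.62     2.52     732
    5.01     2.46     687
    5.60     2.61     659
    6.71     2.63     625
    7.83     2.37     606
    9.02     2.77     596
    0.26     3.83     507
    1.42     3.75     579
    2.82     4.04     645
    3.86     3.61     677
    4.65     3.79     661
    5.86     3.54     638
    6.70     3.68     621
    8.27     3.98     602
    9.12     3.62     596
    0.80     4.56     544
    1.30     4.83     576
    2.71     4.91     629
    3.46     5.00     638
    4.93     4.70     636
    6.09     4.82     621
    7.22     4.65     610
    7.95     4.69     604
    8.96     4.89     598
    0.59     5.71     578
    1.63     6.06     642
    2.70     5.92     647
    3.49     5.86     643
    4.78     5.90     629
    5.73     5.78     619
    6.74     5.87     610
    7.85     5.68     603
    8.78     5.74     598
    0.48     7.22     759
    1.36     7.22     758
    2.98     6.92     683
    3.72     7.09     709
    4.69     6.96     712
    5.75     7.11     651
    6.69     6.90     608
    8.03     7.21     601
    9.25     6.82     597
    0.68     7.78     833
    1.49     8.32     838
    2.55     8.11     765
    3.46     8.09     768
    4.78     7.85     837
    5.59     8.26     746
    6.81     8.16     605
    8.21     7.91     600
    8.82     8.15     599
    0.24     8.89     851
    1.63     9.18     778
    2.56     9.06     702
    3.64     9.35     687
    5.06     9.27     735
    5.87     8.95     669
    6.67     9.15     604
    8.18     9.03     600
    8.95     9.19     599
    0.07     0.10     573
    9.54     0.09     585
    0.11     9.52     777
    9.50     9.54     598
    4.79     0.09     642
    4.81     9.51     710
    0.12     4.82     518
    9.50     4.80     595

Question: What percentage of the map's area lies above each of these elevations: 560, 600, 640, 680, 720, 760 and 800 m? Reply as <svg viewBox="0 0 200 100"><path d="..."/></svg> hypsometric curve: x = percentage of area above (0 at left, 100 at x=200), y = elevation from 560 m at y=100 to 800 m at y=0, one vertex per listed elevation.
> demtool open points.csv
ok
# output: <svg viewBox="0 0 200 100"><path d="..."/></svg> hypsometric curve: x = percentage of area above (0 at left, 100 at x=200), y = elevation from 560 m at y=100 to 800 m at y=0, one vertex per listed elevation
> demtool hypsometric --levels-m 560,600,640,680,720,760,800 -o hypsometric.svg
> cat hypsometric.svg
<svg viewBox="0 0 200 100"><path d="M191 100l-37-17-74-16-32-17-18-17-12-16-7-17"/></svg>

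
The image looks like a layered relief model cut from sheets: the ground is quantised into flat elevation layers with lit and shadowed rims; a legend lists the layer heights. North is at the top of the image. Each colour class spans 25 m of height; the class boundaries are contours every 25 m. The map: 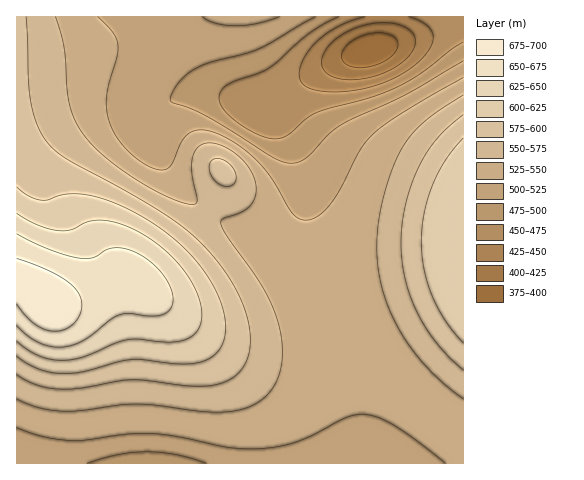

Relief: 380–695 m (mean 550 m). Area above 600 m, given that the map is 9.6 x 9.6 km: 16.6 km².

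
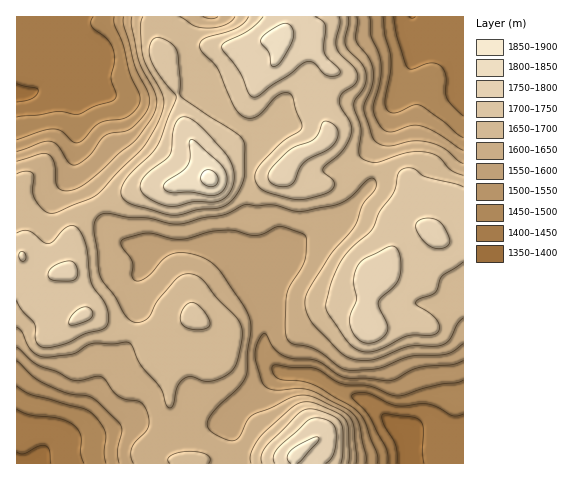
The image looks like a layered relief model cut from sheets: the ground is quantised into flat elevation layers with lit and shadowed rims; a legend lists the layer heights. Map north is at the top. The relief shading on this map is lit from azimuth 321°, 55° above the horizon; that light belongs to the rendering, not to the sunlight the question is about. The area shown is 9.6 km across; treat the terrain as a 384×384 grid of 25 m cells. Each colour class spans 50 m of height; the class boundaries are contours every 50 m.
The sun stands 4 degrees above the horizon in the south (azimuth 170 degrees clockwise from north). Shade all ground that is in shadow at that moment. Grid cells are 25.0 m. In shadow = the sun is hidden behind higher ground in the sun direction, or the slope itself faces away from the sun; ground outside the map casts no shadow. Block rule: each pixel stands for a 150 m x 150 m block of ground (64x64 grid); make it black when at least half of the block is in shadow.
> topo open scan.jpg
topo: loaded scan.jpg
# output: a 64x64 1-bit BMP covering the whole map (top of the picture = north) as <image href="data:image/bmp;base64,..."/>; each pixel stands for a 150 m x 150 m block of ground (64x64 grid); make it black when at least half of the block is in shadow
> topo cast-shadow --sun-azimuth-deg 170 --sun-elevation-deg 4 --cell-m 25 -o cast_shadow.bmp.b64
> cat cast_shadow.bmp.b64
<image width="64" height="64" href="data:image/bmp;base64,Qk0+AgAAAAAAAD4AAAAoAAAAQAAAAEAAAAABAAEAAAAAAAACAAATCwAAEwsAAAIAAAAAAAAA////AAAAAAAAAAAAAAAAAAAAD/B+AAAAAAGP/P+AAAAAA8/8/8AcAAABw/j/4BwAAADA4P/8GAAAAAAAf//wAAAAAAB//+AAAAAAAH//4AAAAAAAf//AAAAAAAB//4AAAAAAAH//AAAAAAAAf/4AAAAAAAB//AAAAAAAAH/4AAAAAAAAf/gAAAAAAAA/8AAAAAAAAD/gAAAAAAAAP+AAAAgAAAA/wAAABgAAAz+AAAAHgAAHnwDgAAPgQA8cAeAAAfh8HwAAwAAAfH8fAOAAAAAcP/4A8AAAABw//AD4AAAAGB/8APwAAA8AH/AA//AADwAP4AB/+AAOAAfgAH/4AM4AB8AAP/gA/wAAAAA/+AD/gAAAAB/4AN+AAAAAD/AA34AAAAAH8PDfwAAAAAP48J/gAAAAAfzwH/gAAAAA/OAP/gAAAAB8Dw///AAAABgPx///+BgAAA/n///8PAAHD/////w+AB//////fB8AP/////48H8A//////Dwf8D/////+/B/wH//////8H+Qf//////gPz7//////+A8HP//////4AwAf/v////AAAB/+////8AAAD/7///HgAAAP/P//4eAAAA/8///AwAABz/z//8DAAAfP+P//gAAAB+f44P+cAAAH5/jAfx5/wAPH+IA/HH/wAYfwgB4Yf/wAB/CAH////iAH8A=="/>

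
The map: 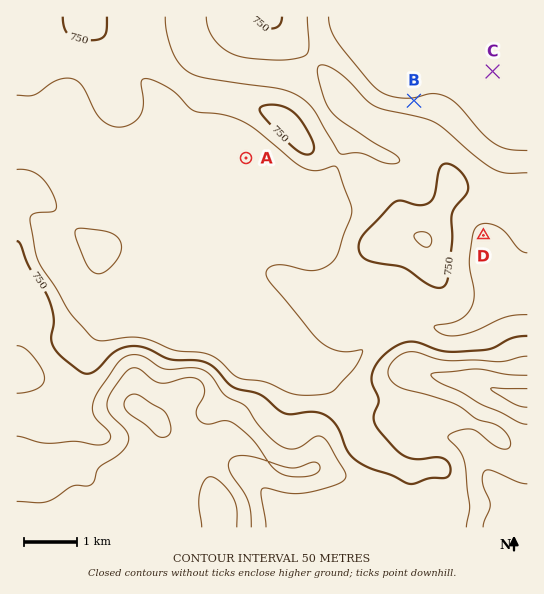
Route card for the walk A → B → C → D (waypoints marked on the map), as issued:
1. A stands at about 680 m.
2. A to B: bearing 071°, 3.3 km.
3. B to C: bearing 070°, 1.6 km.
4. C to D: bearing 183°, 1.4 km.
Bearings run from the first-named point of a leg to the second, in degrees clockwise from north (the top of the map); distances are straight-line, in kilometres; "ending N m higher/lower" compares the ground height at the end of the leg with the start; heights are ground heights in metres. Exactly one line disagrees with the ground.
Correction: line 4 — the distance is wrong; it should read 3.1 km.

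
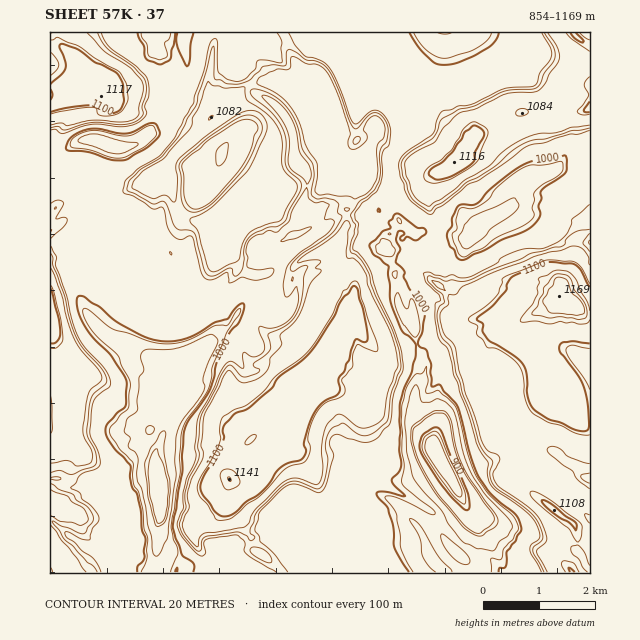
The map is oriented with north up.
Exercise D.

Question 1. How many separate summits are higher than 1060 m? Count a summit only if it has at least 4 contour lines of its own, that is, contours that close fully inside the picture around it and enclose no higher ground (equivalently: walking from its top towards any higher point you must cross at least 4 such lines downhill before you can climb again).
1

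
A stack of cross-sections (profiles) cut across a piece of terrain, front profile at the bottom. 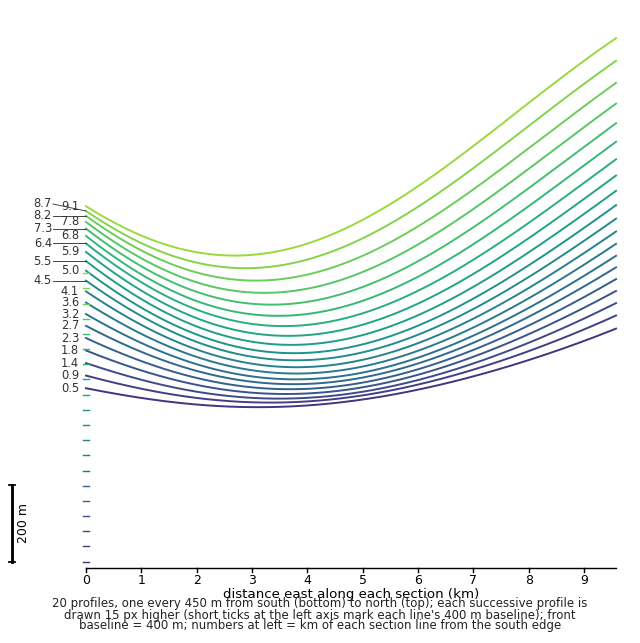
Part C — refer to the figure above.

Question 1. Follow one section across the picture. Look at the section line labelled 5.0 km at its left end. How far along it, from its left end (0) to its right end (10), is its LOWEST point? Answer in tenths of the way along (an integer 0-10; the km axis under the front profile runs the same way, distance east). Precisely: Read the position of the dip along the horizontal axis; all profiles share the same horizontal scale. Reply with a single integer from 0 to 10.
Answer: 4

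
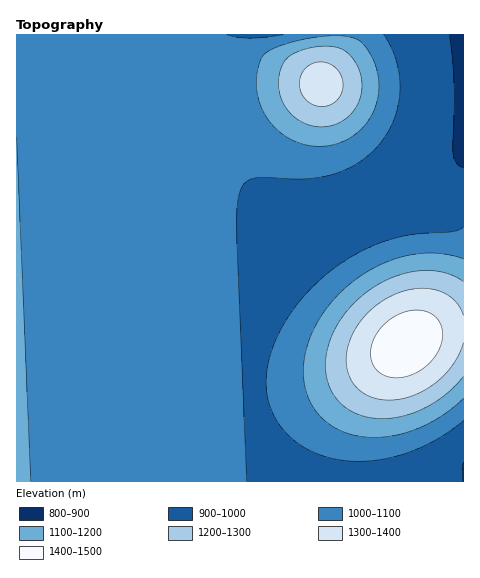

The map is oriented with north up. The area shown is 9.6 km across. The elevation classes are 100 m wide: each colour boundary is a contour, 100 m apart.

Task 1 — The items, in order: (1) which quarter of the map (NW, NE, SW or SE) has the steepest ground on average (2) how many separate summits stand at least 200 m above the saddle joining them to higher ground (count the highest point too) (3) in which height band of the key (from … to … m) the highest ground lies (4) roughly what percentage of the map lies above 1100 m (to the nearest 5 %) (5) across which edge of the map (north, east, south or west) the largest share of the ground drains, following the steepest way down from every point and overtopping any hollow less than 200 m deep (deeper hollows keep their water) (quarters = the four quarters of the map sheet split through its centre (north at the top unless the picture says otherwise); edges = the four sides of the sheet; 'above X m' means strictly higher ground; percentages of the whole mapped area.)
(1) The south-east quarter is the steepest part of the map.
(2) Counting only tops that stand 200 m proud, the map has 2 summits.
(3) The highest point is somewhere between 1400 and 1500 m.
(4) Ground above 1100 m makes up about 20 % of the sheet.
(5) Most of the ground drains across the eastern edge.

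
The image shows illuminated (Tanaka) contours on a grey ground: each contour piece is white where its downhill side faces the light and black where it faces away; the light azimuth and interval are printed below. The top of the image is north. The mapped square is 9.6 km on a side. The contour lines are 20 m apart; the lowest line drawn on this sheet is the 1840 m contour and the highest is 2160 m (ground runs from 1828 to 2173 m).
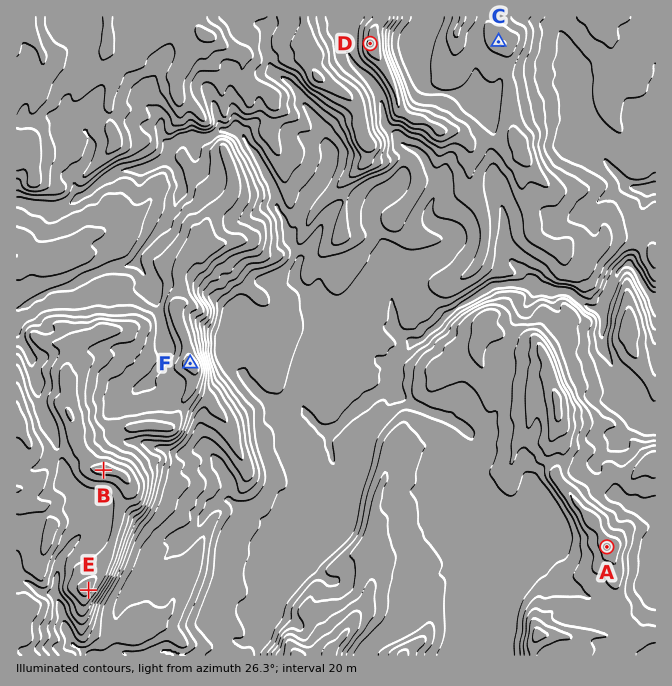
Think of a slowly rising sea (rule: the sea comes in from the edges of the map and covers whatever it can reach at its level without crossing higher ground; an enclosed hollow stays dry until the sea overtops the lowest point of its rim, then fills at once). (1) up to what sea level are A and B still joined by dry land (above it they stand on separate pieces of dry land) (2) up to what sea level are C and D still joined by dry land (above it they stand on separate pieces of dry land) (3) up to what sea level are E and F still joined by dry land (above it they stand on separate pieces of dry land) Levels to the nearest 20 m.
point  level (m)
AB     1920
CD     1960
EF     2080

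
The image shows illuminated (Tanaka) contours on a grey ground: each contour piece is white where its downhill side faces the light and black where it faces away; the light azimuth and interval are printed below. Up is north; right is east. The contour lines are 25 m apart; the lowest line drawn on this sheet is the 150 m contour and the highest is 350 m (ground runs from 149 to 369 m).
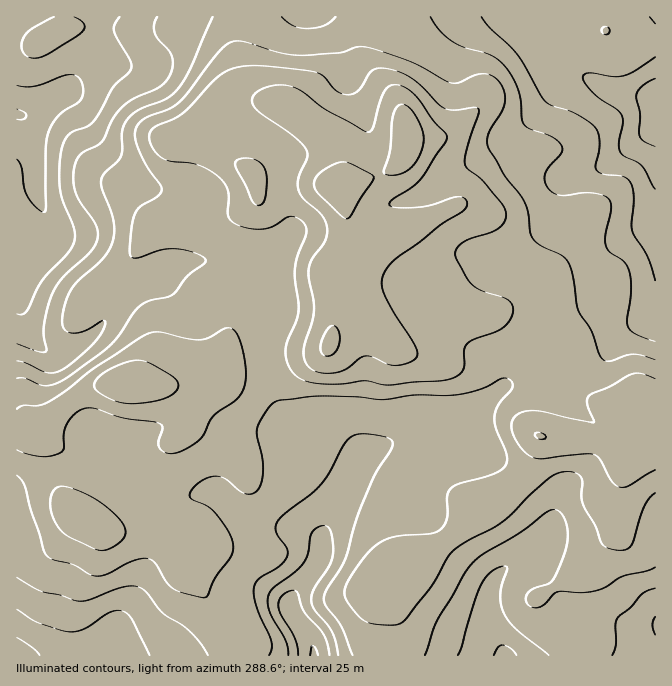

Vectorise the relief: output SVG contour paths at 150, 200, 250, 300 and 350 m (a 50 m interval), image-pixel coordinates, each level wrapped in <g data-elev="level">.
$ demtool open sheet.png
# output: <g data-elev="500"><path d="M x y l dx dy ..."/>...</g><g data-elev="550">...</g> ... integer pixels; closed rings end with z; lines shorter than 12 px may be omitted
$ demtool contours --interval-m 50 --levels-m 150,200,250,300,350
<g data-elev="150"><path d="M17 109l7 3 2 3-2 4-7 0"/></g><g data-elev="200"><path d="M298 655l-3-17-14-23-3-8 1-5 2-5 4-4 7-3 5 2 7 20 20 22 3 10 2 11"/><path d="M494 655l4-8 4-2 8 3 6 7"/><path d="M17 638l17 10 6 7"/><path d="M655 635l-3-10 3-8"/><path d="M655 189l-13-23-5-4-13-6-4-4-1-10 4-20-2-9-27-20-9-10-2-6 2-3 5-1 24 4 11-2 11-5 19-13"/><path d="M54 17l-22 11-7 7-3 7-1 5 2 5 4 4 8 2 9-2 36-23 4-5 1-3-5-5-6-3"/><path d="M120 17l-6 8 0 5 3 8 13 22 2 5-2 5-17 17-19 34-7 6-17 6-5 7-4 10-2 18 1 20 3 14 11 26 1 9-1 6-8 12-25 27-14 29-5 3-5 0"/></g><g data-elev="250"><path d="M269 655l3-7-1-6-13-32-4-20 1-6 3-5 20-12 9-10 0-9-11-16 0-8 8-9 28-22 10-10 8-11 14-27 4-6 9-5 10 0 21 4 4 3 1 4-21 36-15 37-12 40-18 31-3 9 2 9 15 20 12 28"/><path d="M425 655l12-34 33-56 12-10 38-23 30-22 5 0 4 1 5 7 4 14-1 13-7 20-8 16-5 3-13 5-7 6-1 7 4 4 5 2 7-2 15-14 25 1 13-2 11-4 16-10 25-6 8-4"/><path d="M17 577l23 14 20 4 18 6 12-2 34-12 10-1 6 2 7 5 17 21 18 11 10 8 9 11 7 11"/><path d="M655 341l-20-8-5-3-3-5 0-7 4-28-2-18-4-9-15-11-5-9 1-10 5-23-1-10-5-4-10-3-11 0-22 2-7-1-5-4-5-7 0-8 4-8 13-15 0-4-2-5-8-6-22-8-6-5-2-6-2-20-2-10-8-15-8-10-14-9-23-6-12-6-13-11-10-14"/><path d="M213 17l-21 48-10 18-13 14-29 12-12 9-6 12 0 20-1 7-4 5-12 10-3 6 0 10 11 32 1 10-1 10-3 8-6 10-25 22-7 8-7 15-3 19 3 8 5 3 5 0 12-3 17-10 1 3-3 9-7 10-12 11-16 14-10 5-12 0-18-9-10-2"/><path d="M336 17l-12 9-17 3-13-3-12-9"/></g><g data-elev="300"><path d="M99 550l9-1 14-9 4-8-3-8-15-15-18-13-22-9-6-1-5 2-5 6-2 9 2 11 5 11 5 6 6 6z"/><path d="M17 450l11 4 14 3 10-1 8-3 4-5 0-16 5-12 9-9 12-3 32 10 38 5 3 5-5 14 2 7 4 3 6 2 14-4 16-11 13-22 22-16 7-8 3-10 1-10-4-26-5-13-7-6-5 0-16 10-9 2-13-1-27-7-10 1-10 5-45 29-28 23-17 11-10 4-16 0-7 4"/><path d="M318 383l22 1 25-3 17 4 10 0 53-5 9-2 6-5 4-6 0-17 3-6 7-5 22-7 8-5 7-9 2-10-2-5-4-4-25-8-10-7-15-24-2-8 3-6 7-5 25-8 8-5 7-8 1-8-4-9-17-20-17-13-3-5 0-7 2-10 12-35 0-3-2-2-22 2-10-1-7-5-16-17-10-9-12-6-13-3-9-1-5 2-14 20-5 4-6 1-11-4-13-15-10-4-54-6-25 2-10 4-8 6-35 36-29 14-4 7 1 7 5 10 9 7 8 2 27 4 11 6 10 7 6 7 2 7 0 25 7 7 14 4 15 1 8-2 15-10 5-1 6 3 6 4 2 5 0 5-9 24-2 13 3 42-2 10-9 20-1 13 3 12 6 8 10 6z"/><path d="M655 379l-13-5-8 0-25 13-19 8-3 3 0 5 7 19-50-10-12-1-8 1-7 3-4 3-2 7 2 8 4 9 7 9 6 5 12 3 40-5 12 0 5 4 11 21 9 8 5 0 5-1 26-16"/></g><g data-elev="350"><path d="M324 355l3 1 5-1 6-9 1-13-2-5-3-3-6 3-6 12-2 8z"/><path d="M346 218l2 0 4-4 8-16 12-16 2-5-4-4-18-9-10-2-10 3-12 8-5 6-1 6 2 5 4 5z"/><path d="M389 175l11-1 10-6 8-10 5-13 0-12-4-11-7-12-8-6-4 1-3 2-4 10-3 33-6 22 0 1z"/></g>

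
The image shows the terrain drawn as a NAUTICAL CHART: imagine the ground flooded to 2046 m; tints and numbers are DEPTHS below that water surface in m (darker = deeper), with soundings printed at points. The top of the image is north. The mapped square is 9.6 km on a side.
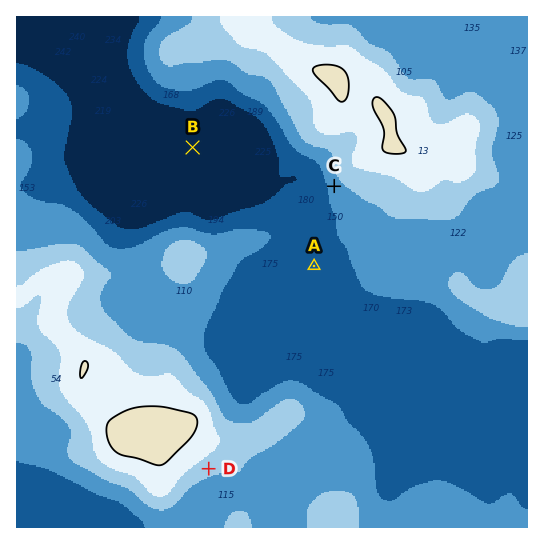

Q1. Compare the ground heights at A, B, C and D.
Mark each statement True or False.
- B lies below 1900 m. True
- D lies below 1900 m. False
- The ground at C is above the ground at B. True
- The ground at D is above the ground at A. True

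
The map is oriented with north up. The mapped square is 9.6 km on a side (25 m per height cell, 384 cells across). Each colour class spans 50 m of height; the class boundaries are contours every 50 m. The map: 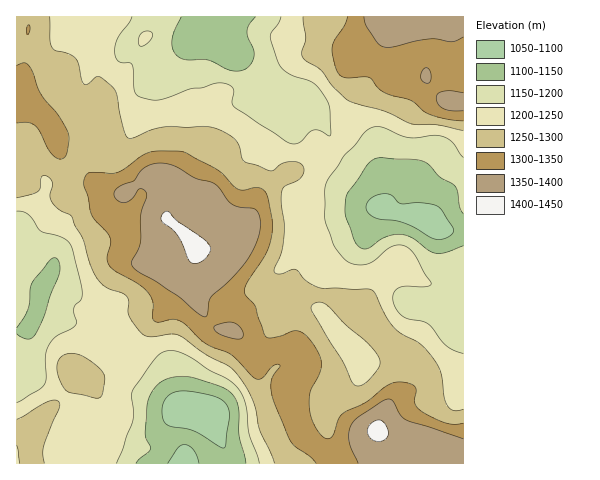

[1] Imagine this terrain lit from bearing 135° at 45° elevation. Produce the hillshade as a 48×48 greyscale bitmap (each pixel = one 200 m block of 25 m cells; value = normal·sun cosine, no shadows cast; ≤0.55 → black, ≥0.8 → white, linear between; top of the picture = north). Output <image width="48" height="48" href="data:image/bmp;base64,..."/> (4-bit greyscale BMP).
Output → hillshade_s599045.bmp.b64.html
<image width="48" height="48" href="data:image/bmp;base64,Qk32BAAAAAAAAHYAAAAoAAAAMAAAADAAAAABAAQAAAAAAIAEAAATCwAAEwsAABAAAAAAAAAAAAAAABEREQAiIiIAMzMzAERERABVVVUAZmZmAHd3dwCIiIgAmZmZAKqqqgC7u7sAzMzMAN3d3QDu7u4A////AHrLu4eb3u7e7JiZl1VnmqmYiIiZqZmZq3rcu5eazd3N3KmZhlVniqqYd4mqqZmZqnruy6iavdyqu6mYdUV4iZqXVXmrqZiIeGjO3KmqvO7JiZiHUzRomZqXQ0abqHZlRVWd3LqrvN7bmIiHQRNomaqoQhNpqGVVQzNqzLqrzN7suqqpYhNomauoUgAnqoiIdSI2q7qrzN7+y7u6hCR4mau6dSAEm7uqqEM0eru7zN7/7MzMpkaImavLqGIBarzLuoZEabu7vN7//tzMqGiZmazMuoYyR5vMuqhUWKu6q83u7czMuIq5mZvcupdlV4q7urljRomZmbzdzLu7qZvLmZrMuph3eJqqqrlTRniZmazdy7q7uZvLqZq7upiIiZmpmZhTRXiZmZvey6q8y6qpmZqqqpmZmImZiIdUVWeJmIrf65mru7uoh4mqqqmZmIiqmahVZ4iJmYm+7JmZmru5iImqqqqql3iaqttlaJmZqYeL26mpiKu5iJqqmZqqmHiaqtyFaJmJmYZpuqq6mKq6maqpmImruYiaqryVV4iImYd4qqvMupmqqrupiHisy6qru7umRniJqqmZqrzN7cqYiaqYd3it3Luru7zIVWeKu6qqmrzM7/2oiJmHZmeL3cuqqrvKdWZ5qqqqmazM3//riKqYd2VpvMqYmrvMhlZneIiZmKvLzv/+qZu6mGRGirqGeLvMplZmZmaJmJq7vO//ypq6qXQjWJl1RavMuGZ3dmaJmImqq9//26q7qpYhJXhkM5msuoeIiHaJmZmZmb7/66q7u7hSI2eHVYiaqoiZmYZ5qZmZiJzu26q7u7l2VniYiKmZqoeJqpZXmZmqh4re25m8zLqYiaqpiNupmpZ5qqdWmpmql2jN3Kq8zdypmrupduypiZdnirlmiqmap2at3cu83d3Kqru6hsy5d4hmZ6qHiZiJmGaLzdy93e3cuqq7mLu6mIh1M2iIiIh4mXZ5rN3M3u3Mu6qqqqqqqpmHQRRmd4d4qYeIeb3Lze3My7qZqqqau5qphBE0V4iJq5mYdoq6vO3LvLupmamJu6q7uEM0VomZq6mZhmmqrN3LvMy5mamIq6qrymVWZniZmqmZh2iZm93LvN3LqrqJqqqqy4VWZmd4iZiIh3eJms3LvN7tzMupqpmavKZVZmZ4iIiImId3mrzLu87u7tyqqoiavLl2Z2d4mImZmZmHirzMu7vN7rupqpeKvKmYiIeJqqqZmamHirvMy6mau6uqmph5vLmYiIiJq7qqqqqYmqqrvLqYiLu6qqmJq8qZh3h3iaqZqrqIq7qZq6qoiJu6qqmZmrqZh2d2ZmiJqruXnNuYiImqiIq6maqamauqmGZ3dVZ4mauXecy6h3iqmIq6mZmruZu7qHZ4h2ZniImYd5rMuoirqZvLmImbyorMyod4mHd3h2eHeIis3Lqru5vcqYiby5m97KiJh3d3d2Z3Z5mb3dy7zIvcuomqzKib7sqqhlZmZ2eHZniKzMzMzHrMy5mqvLmJztu6llVUVmeIZVeKvMy7zA=="/>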